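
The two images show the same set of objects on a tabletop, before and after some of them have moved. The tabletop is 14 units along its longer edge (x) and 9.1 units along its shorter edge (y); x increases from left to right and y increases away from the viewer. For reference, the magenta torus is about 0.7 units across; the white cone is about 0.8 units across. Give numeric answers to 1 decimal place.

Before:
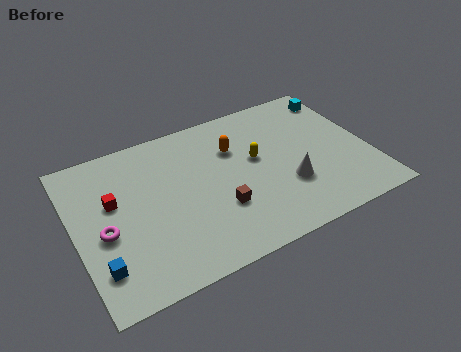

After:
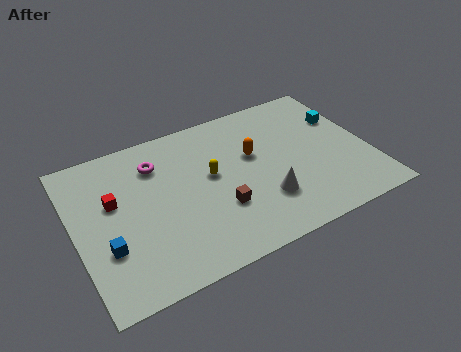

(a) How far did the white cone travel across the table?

1.3

From (9.9, 3.0) to (8.7, 2.6), the white cone covered √(1.2² + 0.4²) ≈ 1.3 units.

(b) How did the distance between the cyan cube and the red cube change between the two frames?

-0.3

They were about 11.5 units apart before and 11.2 after — 0.3 units closer together.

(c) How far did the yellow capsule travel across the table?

2.2

The yellow capsule moved from about (8.7, 5.2) to (6.5, 5.1), a distance of √(2.2² + 0.1²) ≈ 2.2.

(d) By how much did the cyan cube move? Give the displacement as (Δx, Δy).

(-0.1, -1.5)

The cyan cube started near (13.2, 7.6) and ended near (13.1, 6.1).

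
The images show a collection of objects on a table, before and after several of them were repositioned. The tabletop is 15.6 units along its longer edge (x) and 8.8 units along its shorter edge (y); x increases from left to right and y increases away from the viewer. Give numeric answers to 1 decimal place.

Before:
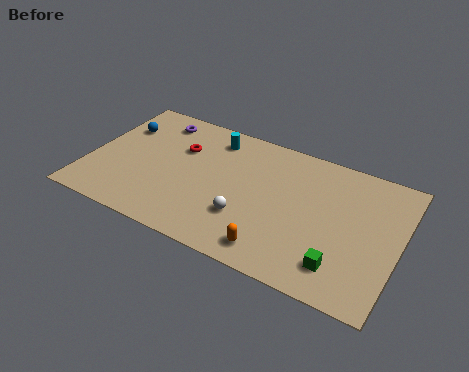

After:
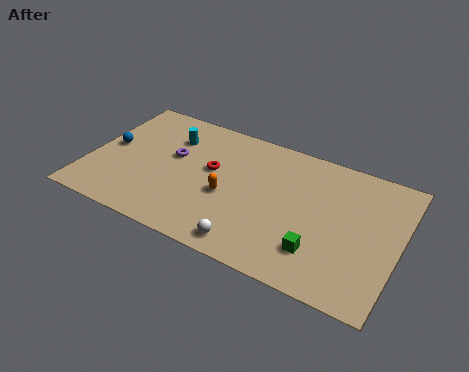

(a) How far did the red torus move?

1.9

The red torus was near (4.4, 5.9) before and (6.1, 5.1) after, so it travelled √(1.7² + 0.8²) ≈ 1.9 units.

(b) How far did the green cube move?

1.2

The green cube moved from about (13.0, 1.8) to (11.9, 2.2), a distance of √(1.1² + 0.4²) ≈ 1.2.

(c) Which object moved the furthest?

the orange capsule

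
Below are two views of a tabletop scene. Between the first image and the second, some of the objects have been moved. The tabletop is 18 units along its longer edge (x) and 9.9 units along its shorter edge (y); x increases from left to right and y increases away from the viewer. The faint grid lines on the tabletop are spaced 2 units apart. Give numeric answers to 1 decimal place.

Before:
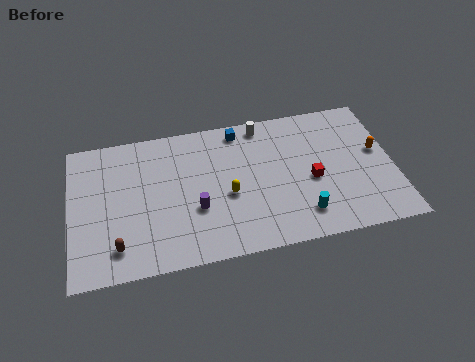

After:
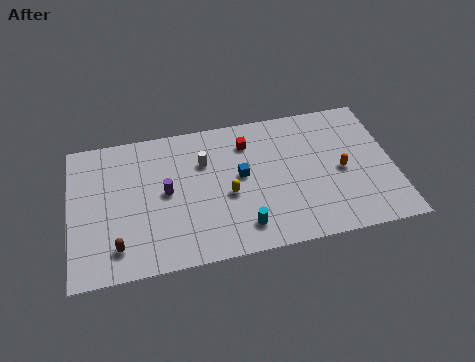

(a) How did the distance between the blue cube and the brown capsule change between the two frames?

-2.0

The distance was about 9.8 in the first image and 7.8 in the second, so they moved 2.0 units closer together.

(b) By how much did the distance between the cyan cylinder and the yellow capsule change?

-2.1

Before: roughly 4.6 units apart; after: 2.5. That's 2.1 units closer together.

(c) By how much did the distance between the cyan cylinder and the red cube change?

+3.5

The distance was about 2.4 in the first image and 5.9 in the second, so they moved 3.5 units further apart.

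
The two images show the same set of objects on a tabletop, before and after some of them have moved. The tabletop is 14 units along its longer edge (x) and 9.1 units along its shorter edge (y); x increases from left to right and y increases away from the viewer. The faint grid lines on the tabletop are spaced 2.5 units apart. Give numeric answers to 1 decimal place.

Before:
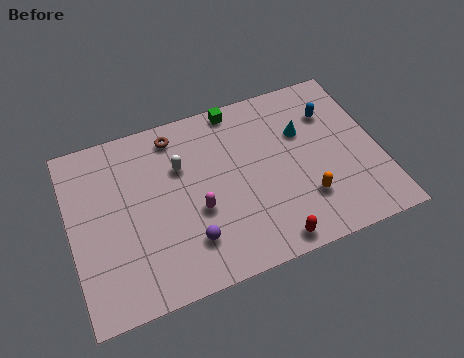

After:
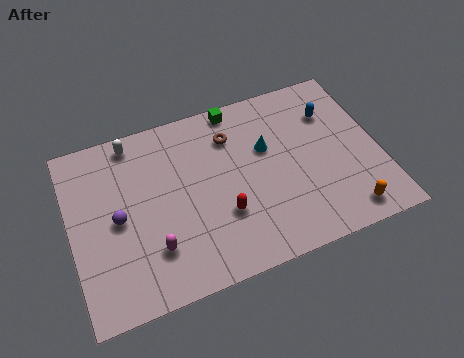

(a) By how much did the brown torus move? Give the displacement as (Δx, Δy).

(2.5, -0.9)

The brown torus was at about (5.0, 7.8) and moved to about (7.5, 6.9).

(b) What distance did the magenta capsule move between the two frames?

2.4

The magenta capsule was near (5.6, 3.6) before and (3.5, 2.4) after, so it travelled √(2.1² + 1.2²) ≈ 2.4 units.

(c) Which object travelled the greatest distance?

the purple sphere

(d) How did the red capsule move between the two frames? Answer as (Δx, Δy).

(-1.9, 2.1)

The red capsule started near (8.6, 0.9) and ended near (6.7, 3.0).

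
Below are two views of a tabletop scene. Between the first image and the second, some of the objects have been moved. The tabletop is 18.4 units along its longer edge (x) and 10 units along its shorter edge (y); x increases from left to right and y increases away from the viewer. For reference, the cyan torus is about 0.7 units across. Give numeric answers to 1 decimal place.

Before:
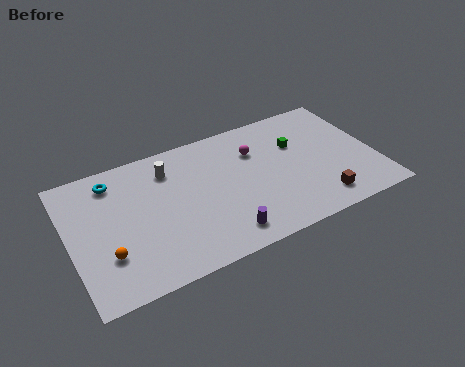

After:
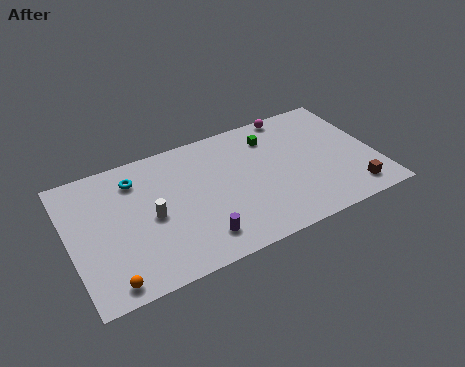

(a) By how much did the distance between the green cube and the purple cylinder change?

+0.7

The distance was about 7.2 in the first image and 7.9 in the second, so they moved 0.7 units further apart.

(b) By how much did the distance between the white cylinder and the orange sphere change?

-1.8

Before: roughly 6.4 units apart; after: 4.6. That's 1.8 units closer together.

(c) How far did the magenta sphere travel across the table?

3.3

The magenta sphere moved from about (11.4, 7.1) to (14.0, 9.2), a distance of √(2.6² + 2.1²) ≈ 3.3.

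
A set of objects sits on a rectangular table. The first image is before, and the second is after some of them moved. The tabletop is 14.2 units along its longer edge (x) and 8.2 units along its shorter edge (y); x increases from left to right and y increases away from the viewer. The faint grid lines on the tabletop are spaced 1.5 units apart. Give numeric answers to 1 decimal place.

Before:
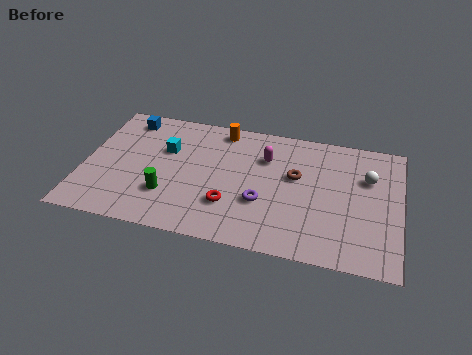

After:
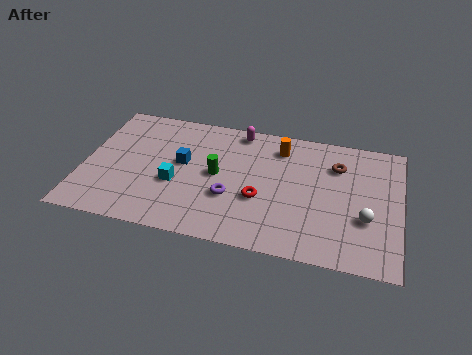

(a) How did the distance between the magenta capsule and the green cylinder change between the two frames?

-2.2

The distance was about 5.4 in the first image and 3.2 in the second, so they moved 2.2 units closer together.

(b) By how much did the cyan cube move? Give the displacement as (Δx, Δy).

(0.6, -2.1)

The cyan cube was at about (3.6, 5.3) and moved to about (4.2, 3.2).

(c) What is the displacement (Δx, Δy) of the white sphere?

(0.0, -2.6)

From the two frames, the white sphere sits at roughly (12.7, 5.5) before and (12.7, 2.9) after.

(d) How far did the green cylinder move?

2.8

The green cylinder was near (3.9, 2.4) before and (6.0, 4.2) after, so it travelled √(2.1² + 1.8²) ≈ 2.8 units.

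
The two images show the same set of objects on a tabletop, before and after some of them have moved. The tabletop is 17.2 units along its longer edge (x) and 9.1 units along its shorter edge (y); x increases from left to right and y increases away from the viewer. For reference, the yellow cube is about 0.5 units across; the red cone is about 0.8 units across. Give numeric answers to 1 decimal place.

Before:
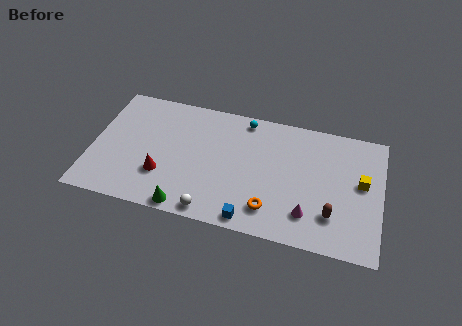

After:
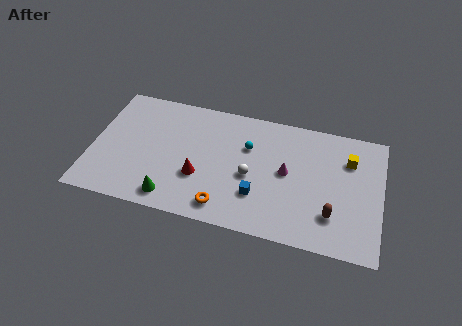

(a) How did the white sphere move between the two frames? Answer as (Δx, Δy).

(2.1, 3.1)

From the two frames, the white sphere sits at roughly (7.4, 0.9) before and (9.5, 4.0) after.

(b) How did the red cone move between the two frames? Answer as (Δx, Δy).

(2.2, 0.4)

The red cone started near (4.3, 2.8) and ended near (6.5, 3.2).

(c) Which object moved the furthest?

the white sphere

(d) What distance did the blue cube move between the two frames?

1.8

The blue cube moved from about (9.7, 0.9) to (10.0, 2.7), a distance of √(0.3² + 1.8²) ≈ 1.8.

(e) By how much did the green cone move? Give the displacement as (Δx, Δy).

(-0.9, 0.5)

The green cone started near (5.9, 0.8) and ended near (5.0, 1.3).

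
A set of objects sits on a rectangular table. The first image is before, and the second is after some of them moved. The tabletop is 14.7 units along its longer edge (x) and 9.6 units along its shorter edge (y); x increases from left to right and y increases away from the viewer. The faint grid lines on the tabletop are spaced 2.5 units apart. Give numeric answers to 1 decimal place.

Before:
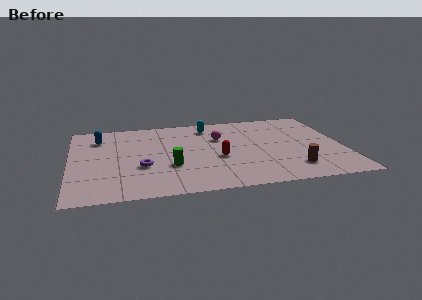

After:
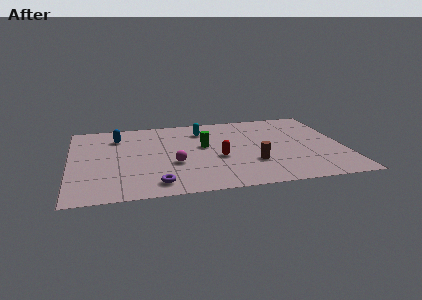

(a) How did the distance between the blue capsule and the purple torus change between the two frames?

+1.8

They were about 4.5 units apart before and 6.3 after — 1.8 units further apart.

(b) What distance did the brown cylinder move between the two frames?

2.3

From (11.8, 2.0) to (9.7, 3.0), the brown cylinder covered √(2.1² + 1.0²) ≈ 2.3 units.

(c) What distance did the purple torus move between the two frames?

2.2

The purple torus moved from about (3.8, 3.5) to (4.5, 1.4), a distance of √(0.7² + 2.1²) ≈ 2.2.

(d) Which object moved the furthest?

the magenta sphere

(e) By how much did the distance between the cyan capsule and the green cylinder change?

-3.2

They were about 5.2 units apart before and 2.0 after — 3.2 units closer together.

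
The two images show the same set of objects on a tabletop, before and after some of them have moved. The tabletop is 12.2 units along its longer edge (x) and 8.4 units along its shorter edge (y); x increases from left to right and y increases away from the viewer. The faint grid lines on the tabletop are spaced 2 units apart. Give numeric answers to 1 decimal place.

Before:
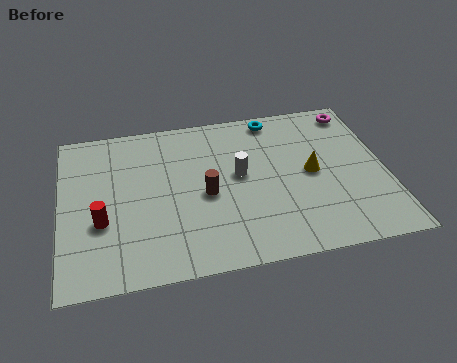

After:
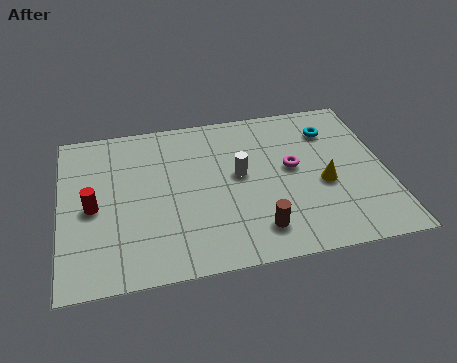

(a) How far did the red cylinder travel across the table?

0.9

The red cylinder moved from about (1.5, 3.1) to (1.2, 3.9), a distance of √(0.3² + 0.8²) ≈ 0.9.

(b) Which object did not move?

the white cylinder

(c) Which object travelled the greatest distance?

the magenta torus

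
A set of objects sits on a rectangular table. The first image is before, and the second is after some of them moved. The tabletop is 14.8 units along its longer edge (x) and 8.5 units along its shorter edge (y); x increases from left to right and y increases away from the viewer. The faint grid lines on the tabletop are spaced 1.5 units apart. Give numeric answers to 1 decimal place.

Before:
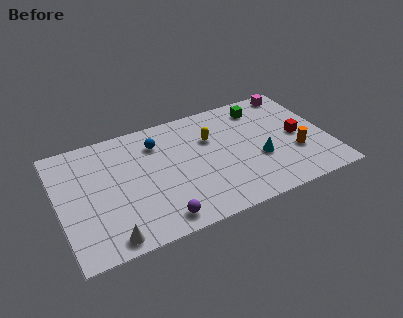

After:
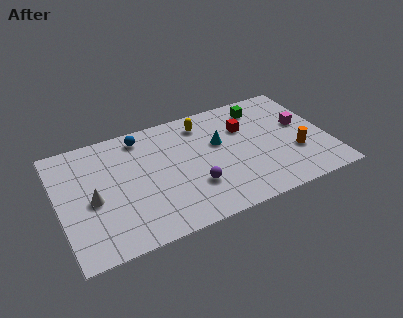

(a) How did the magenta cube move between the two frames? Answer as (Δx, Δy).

(0.0, -2.7)

The magenta cube was at about (13.5, 7.6) and moved to about (13.5, 4.9).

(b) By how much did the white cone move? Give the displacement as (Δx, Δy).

(-0.6, 2.9)

The white cone was at about (2.4, 0.9) and moved to about (1.8, 3.8).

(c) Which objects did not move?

the orange cylinder and the green cube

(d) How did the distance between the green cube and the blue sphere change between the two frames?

+0.8

They were about 5.9 units apart before and 6.7 after — 0.8 units further apart.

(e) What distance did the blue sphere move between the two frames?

1.1

The blue sphere moved from about (5.6, 6.5) to (4.8, 7.3), a distance of √(0.8² + 0.8²) ≈ 1.1.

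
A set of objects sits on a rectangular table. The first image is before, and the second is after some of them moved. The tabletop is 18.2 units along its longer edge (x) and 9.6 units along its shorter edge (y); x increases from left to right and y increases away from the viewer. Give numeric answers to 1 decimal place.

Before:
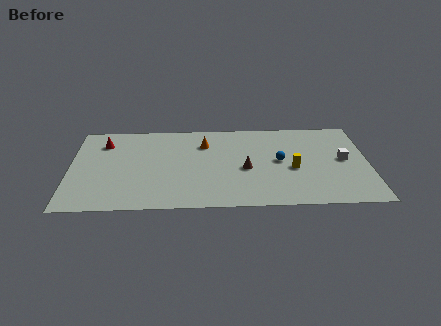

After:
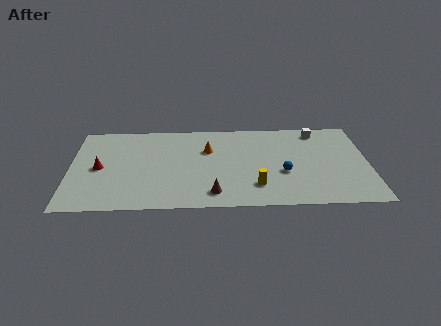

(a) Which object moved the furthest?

the white cube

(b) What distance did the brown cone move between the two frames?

3.3

The brown cone moved from about (10.7, 4.2) to (8.7, 1.6), a distance of √(2.0² + 2.6²) ≈ 3.3.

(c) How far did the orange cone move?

0.7

From (8.2, 7.1) to (8.4, 6.4), the orange cone covered √(0.2² + 0.7²) ≈ 0.7 units.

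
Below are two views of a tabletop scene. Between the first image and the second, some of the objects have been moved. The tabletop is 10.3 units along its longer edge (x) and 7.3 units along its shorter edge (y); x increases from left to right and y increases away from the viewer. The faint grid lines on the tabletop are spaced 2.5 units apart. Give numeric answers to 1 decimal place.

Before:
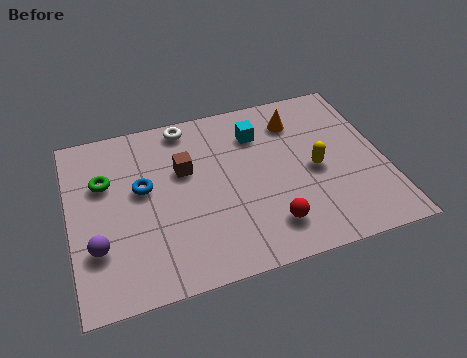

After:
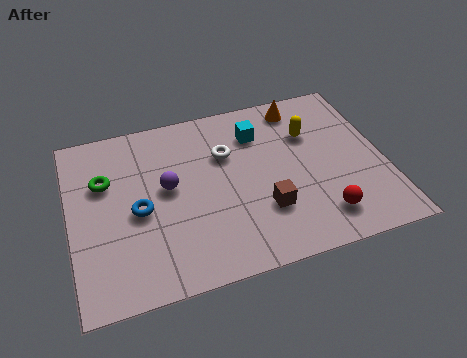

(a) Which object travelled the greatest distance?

the brown cube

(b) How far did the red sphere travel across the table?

1.7

From (6.3, 1.5) to (8.0, 1.4), the red sphere covered √(1.7² + 0.1²) ≈ 1.7 units.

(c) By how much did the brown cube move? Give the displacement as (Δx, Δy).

(2.4, -2.4)

The brown cube started near (3.8, 4.6) and ended near (6.2, 2.2).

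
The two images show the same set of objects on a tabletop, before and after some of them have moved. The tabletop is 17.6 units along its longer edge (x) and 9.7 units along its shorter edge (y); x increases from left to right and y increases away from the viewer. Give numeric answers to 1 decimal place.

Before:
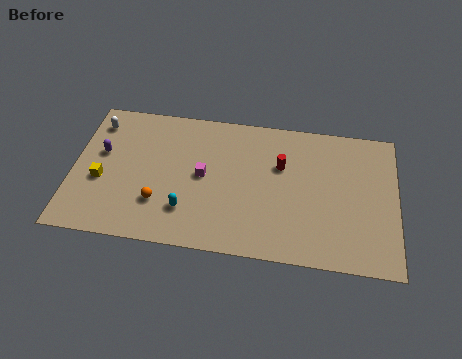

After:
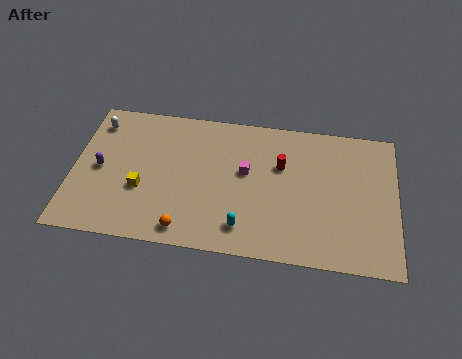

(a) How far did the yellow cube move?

2.2

The yellow cube was near (1.6, 3.9) before and (3.8, 3.6) after, so it travelled √(2.2² + 0.3²) ≈ 2.2 units.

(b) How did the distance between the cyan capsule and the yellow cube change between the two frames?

+1.0

They were about 4.9 units apart before and 5.9 after — 1.0 units further apart.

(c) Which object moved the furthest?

the cyan capsule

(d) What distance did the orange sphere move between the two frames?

2.2

The orange sphere was near (4.8, 2.8) before and (6.3, 1.2) after, so it travelled √(1.5² + 1.6²) ≈ 2.2 units.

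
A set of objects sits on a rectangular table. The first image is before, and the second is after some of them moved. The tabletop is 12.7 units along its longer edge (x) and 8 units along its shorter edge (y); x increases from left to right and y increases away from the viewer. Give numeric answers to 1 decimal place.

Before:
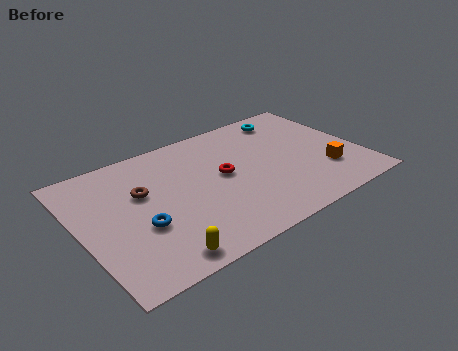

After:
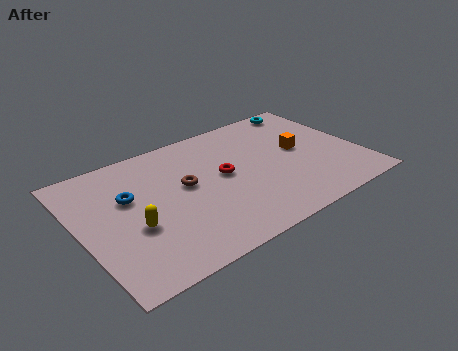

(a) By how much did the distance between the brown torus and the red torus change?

-2.0

They were about 3.7 units apart before and 1.7 after — 2.0 units closer together.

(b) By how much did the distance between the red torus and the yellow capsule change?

-0.5

The distance was about 5.0 in the first image and 4.5 in the second, so they moved 0.5 units closer together.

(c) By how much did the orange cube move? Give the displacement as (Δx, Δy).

(-0.8, 2.0)

From the two frames, the orange cube sits at roughly (10.9, 2.3) before and (10.1, 4.3) after.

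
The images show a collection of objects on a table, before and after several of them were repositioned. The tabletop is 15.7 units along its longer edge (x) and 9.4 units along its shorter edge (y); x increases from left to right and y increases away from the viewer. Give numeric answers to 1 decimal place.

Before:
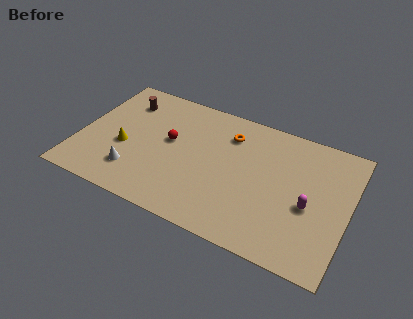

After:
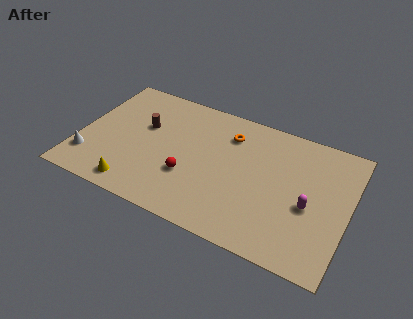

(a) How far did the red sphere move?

2.5

The red sphere was near (5.2, 5.3) before and (6.6, 3.2) after, so it travelled √(1.4² + 2.1²) ≈ 2.5 units.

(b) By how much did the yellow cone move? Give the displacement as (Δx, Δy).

(1.0, -2.6)

The yellow cone was at about (2.7, 3.8) and moved to about (3.7, 1.2).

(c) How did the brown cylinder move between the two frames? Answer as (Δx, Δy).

(1.4, -1.5)

The brown cylinder was at about (2.2, 7.3) and moved to about (3.6, 5.8).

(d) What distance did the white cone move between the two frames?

2.7

The white cone moved from about (3.5, 2.2) to (0.8, 2.2), a distance of √(2.7² + 0.0²) ≈ 2.7.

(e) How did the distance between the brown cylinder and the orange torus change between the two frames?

-1.2

The distance was about 6.3 in the first image and 5.1 in the second, so they moved 1.2 units closer together.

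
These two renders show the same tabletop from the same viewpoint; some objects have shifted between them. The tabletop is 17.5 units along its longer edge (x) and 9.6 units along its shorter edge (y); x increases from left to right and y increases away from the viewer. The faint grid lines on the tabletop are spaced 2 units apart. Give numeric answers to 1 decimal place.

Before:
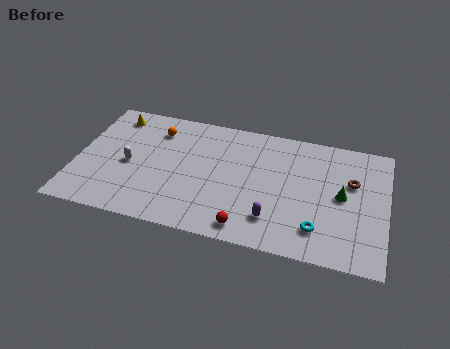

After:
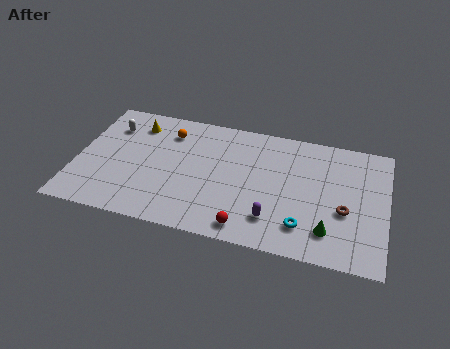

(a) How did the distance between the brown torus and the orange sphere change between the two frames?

-0.4

They were about 11.3 units apart before and 10.9 after — 0.4 units closer together.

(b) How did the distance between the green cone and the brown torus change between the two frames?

+0.6

The distance was about 1.3 in the first image and 1.9 in the second, so they moved 0.6 units further apart.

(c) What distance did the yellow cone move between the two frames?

1.4

The yellow cone moved from about (1.8, 8.1) to (3.1, 7.7), a distance of √(1.3² + 0.4²) ≈ 1.4.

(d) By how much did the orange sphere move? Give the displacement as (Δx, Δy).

(0.7, 0.0)

From the two frames, the orange sphere sits at roughly (4.3, 7.5) before and (5.0, 7.5) after.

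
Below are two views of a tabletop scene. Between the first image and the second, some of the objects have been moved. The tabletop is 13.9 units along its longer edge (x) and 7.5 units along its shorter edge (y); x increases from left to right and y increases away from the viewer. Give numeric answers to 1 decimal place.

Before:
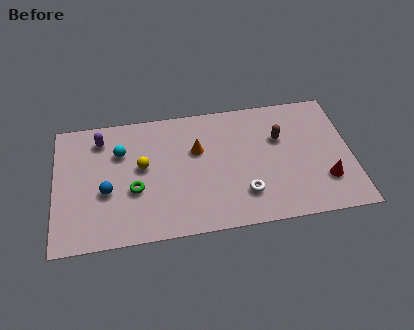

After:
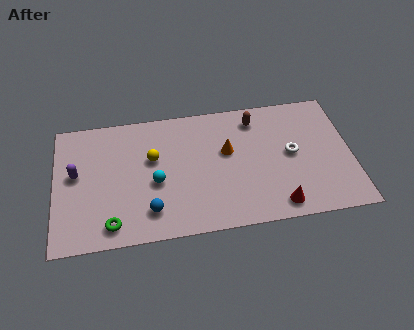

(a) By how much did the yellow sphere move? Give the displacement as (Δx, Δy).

(0.5, 0.4)

From the two frames, the yellow sphere sits at roughly (4.1, 4.2) before and (4.6, 4.6) after.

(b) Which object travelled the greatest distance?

the white torus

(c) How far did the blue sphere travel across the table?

2.4

The blue sphere was near (2.4, 3.0) before and (4.4, 1.6) after, so it travelled √(2.0² + 1.4²) ≈ 2.4 units.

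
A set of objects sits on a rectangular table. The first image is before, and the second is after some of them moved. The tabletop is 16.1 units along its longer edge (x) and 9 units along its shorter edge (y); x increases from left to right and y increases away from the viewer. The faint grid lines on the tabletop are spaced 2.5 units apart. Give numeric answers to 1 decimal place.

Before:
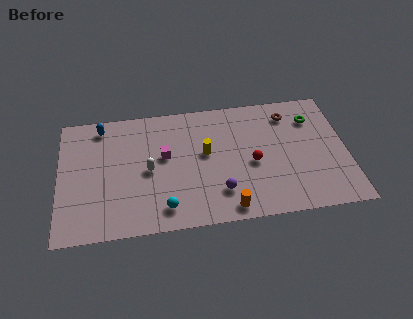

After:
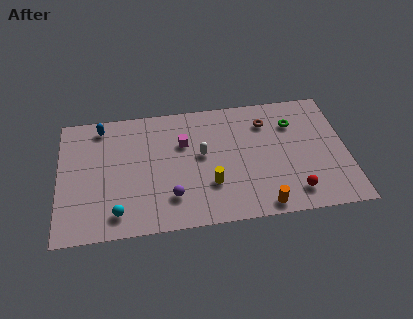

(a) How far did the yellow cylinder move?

2.3

The yellow cylinder moved from about (8.2, 5.1) to (8.4, 2.8), a distance of √(0.2² + 2.3²) ≈ 2.3.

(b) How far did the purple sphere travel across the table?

2.7

The purple sphere was near (8.9, 2.2) before and (6.2, 2.2) after, so it travelled √(2.7² + 0.0²) ≈ 2.7 units.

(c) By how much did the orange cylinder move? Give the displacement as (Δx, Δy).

(1.9, -0.1)

From the two frames, the orange cylinder sits at roughly (9.3, 1.0) before and (11.2, 0.9) after.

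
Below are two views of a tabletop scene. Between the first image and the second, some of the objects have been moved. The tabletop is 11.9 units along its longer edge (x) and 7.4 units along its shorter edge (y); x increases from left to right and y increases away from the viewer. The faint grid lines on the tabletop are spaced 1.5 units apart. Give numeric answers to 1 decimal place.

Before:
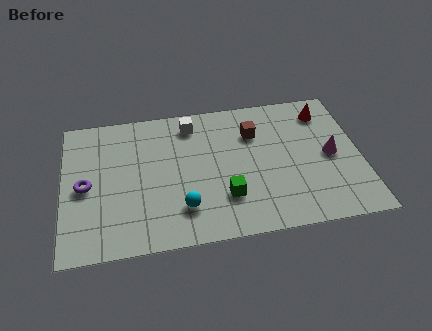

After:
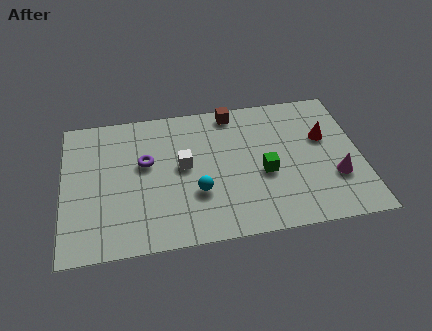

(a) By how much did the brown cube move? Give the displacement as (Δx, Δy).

(-0.8, 1.3)

The brown cube was at about (7.7, 5.3) and moved to about (6.9, 6.6).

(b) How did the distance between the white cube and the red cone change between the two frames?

+0.3

Before: roughly 5.4 units apart; after: 5.7. That's 0.3 units further apart.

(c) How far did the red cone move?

1.4

From (10.6, 6.0) to (10.5, 4.6), the red cone covered √(0.1² + 1.4²) ≈ 1.4 units.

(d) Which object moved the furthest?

the purple torus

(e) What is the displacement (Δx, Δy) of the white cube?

(-0.4, -2.2)

The white cube was at about (5.2, 6.2) and moved to about (4.8, 4.0).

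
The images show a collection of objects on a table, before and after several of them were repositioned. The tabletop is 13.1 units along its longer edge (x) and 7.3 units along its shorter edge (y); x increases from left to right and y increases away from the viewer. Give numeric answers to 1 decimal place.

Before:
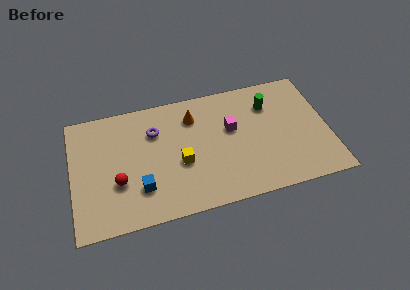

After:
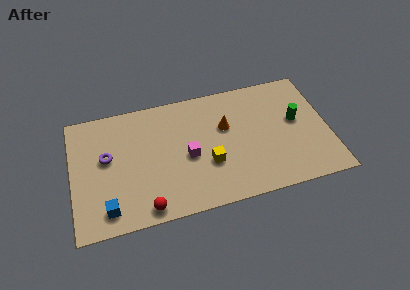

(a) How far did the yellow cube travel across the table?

1.5

The yellow cube moved from about (5.5, 3.0) to (6.9, 2.6), a distance of √(1.4² + 0.4²) ≈ 1.5.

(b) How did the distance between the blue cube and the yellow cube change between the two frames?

+3.1

The distance was about 2.3 in the first image and 5.4 in the second, so they moved 3.1 units further apart.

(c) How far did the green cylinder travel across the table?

1.8

The green cylinder moved from about (10.2, 5.4) to (11.5, 4.1), a distance of √(1.3² + 1.3²) ≈ 1.8.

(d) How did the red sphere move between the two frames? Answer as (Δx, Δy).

(1.3, -1.8)

The red sphere was at about (2.3, 2.6) and moved to about (3.6, 0.8).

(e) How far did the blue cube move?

1.9

The blue cube moved from about (3.4, 2.0) to (1.7, 1.2), a distance of √(1.7² + 0.8²) ≈ 1.9.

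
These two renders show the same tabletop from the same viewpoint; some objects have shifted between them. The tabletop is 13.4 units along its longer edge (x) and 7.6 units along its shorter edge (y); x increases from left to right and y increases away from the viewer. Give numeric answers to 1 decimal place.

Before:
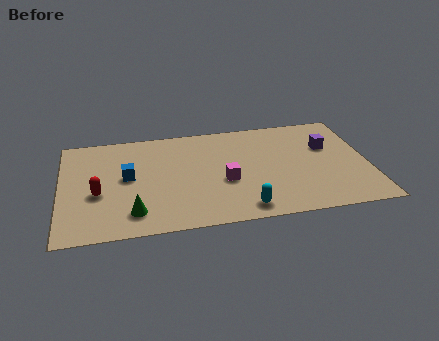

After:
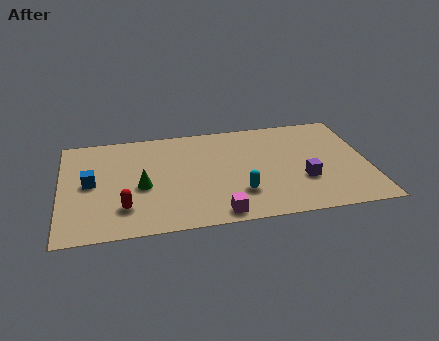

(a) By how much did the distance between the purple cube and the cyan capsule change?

-2.7

The distance was about 5.5 in the first image and 2.8 in the second, so they moved 2.7 units closer together.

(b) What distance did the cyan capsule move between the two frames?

1.1

The cyan capsule moved from about (7.8, 1.0) to (7.7, 2.1), a distance of √(0.1² + 1.1²) ≈ 1.1.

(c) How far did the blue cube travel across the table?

1.6

The blue cube moved from about (2.9, 4.1) to (1.3, 3.9), a distance of √(1.6² + 0.2²) ≈ 1.6.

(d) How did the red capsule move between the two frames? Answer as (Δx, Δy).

(1.1, -1.2)

The red capsule was at about (1.6, 3.1) and moved to about (2.7, 1.9).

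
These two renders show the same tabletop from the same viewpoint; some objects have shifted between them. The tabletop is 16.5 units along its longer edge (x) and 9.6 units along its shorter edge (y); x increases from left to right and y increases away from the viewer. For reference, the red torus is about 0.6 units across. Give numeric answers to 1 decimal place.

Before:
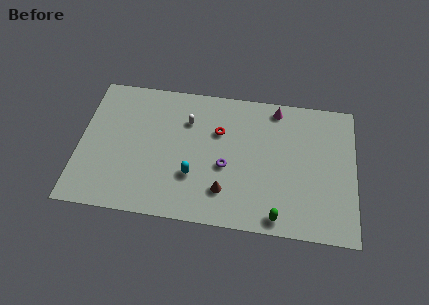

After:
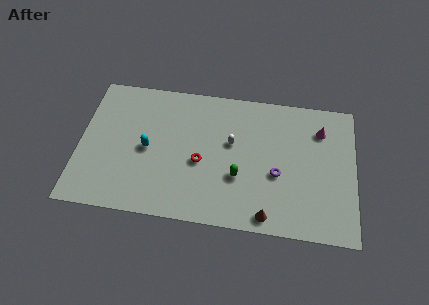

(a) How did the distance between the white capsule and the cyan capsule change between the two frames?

+1.3

Before: roughly 3.8 units apart; after: 5.1. That's 1.3 units further apart.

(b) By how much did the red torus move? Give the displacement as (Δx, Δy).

(-1.0, -2.3)

From the two frames, the red torus sits at roughly (8.3, 6.4) before and (7.3, 4.1) after.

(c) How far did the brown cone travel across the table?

2.9

From (8.8, 2.3) to (11.4, 1.0), the brown cone covered √(2.6² + 1.3²) ≈ 2.9 units.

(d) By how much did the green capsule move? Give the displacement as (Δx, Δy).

(-2.4, 2.4)

The green capsule was at about (12.0, 1.0) and moved to about (9.6, 3.4).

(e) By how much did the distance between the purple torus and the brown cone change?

+1.2

Before: roughly 1.7 units apart; after: 2.9. That's 1.2 units further apart.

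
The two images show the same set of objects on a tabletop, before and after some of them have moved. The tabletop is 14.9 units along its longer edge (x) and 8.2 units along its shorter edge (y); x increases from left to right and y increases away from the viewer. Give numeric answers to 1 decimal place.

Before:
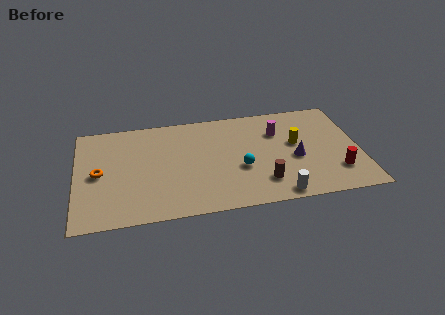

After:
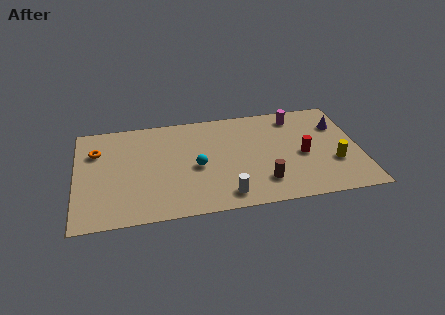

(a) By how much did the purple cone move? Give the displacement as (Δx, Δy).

(2.4, 2.3)

The purple cone was at about (11.5, 3.5) and moved to about (13.9, 5.8).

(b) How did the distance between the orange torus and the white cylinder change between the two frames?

-1.7

Before: roughly 9.7 units apart; after: 8.0. That's 1.7 units closer together.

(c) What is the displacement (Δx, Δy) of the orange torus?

(-0.1, 1.8)

The orange torus was at about (1.2, 4.0) and moved to about (1.1, 5.8).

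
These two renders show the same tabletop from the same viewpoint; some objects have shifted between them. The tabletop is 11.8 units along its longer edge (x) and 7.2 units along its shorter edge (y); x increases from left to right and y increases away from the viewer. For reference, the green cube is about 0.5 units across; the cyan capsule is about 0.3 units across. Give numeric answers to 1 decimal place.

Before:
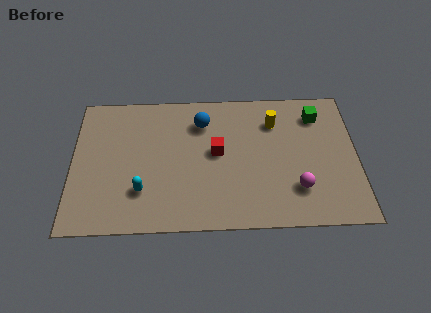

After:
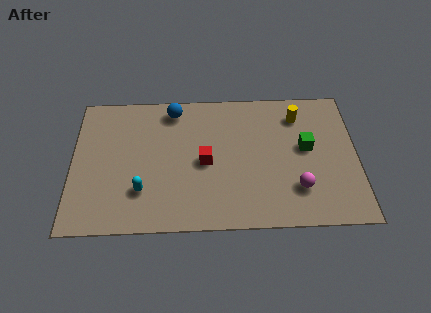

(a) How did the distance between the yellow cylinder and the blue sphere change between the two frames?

+2.2

Before: roughly 3.0 units apart; after: 5.2. That's 2.2 units further apart.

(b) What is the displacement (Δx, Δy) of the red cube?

(-0.5, -0.5)

The red cube was at about (6.0, 3.9) and moved to about (5.5, 3.4).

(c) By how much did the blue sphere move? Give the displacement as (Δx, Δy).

(-1.2, 0.7)

The blue sphere started near (5.4, 5.5) and ended near (4.2, 6.2).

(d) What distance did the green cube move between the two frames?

1.8

The green cube moved from about (10.2, 5.7) to (9.7, 4.0), a distance of √(0.5² + 1.7²) ≈ 1.8.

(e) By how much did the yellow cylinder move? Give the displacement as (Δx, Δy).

(1.0, 0.3)

The yellow cylinder was at about (8.4, 5.4) and moved to about (9.4, 5.7).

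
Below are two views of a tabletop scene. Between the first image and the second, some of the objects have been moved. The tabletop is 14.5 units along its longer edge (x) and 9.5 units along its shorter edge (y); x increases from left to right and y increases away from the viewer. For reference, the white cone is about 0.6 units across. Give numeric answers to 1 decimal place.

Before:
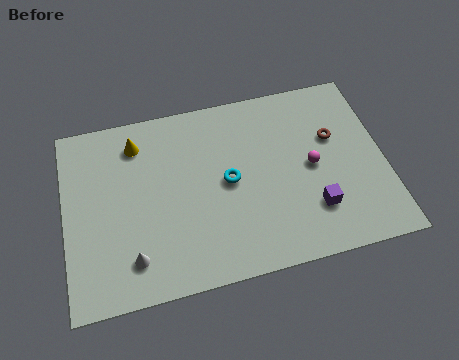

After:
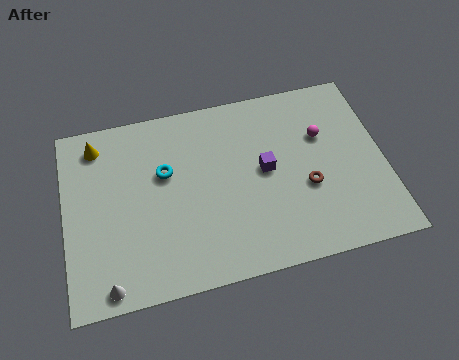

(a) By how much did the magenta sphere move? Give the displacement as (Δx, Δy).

(0.6, 1.5)

The magenta sphere was at about (11.2, 4.7) and moved to about (11.8, 6.2).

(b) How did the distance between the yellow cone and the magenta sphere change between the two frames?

+2.0

Before: roughly 8.4 units apart; after: 10.4. That's 2.0 units further apart.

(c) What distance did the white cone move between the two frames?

1.5

From (2.9, 1.9) to (1.8, 0.9), the white cone covered √(1.1² + 1.0²) ≈ 1.5 units.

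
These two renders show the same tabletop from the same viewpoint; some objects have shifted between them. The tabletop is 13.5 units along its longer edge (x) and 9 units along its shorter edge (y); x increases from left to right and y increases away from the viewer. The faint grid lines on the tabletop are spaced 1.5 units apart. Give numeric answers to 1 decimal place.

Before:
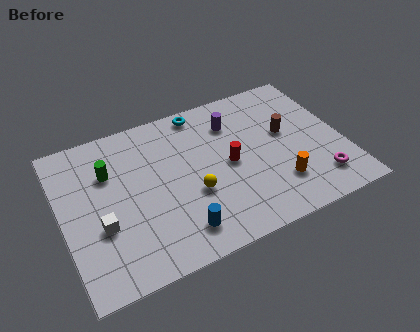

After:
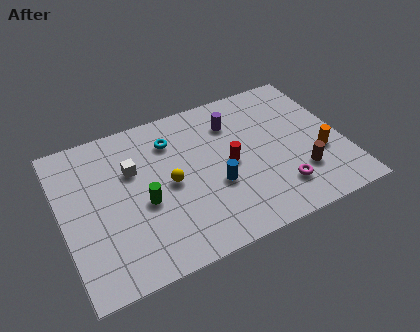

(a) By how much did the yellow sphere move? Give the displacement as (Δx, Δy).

(-1.0, 1.0)

From the two frames, the yellow sphere sits at roughly (6.1, 3.4) before and (5.1, 4.4) after.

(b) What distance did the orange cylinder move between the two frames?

2.4

The orange cylinder moved from about (10.1, 2.3) to (12.3, 3.3), a distance of √(2.2² + 1.0²) ≈ 2.4.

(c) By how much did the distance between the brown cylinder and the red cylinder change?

+0.7

They were about 3.0 units apart before and 3.7 after — 0.7 units further apart.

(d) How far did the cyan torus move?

2.0

The cyan torus was near (7.1, 8.1) before and (5.5, 6.9) after, so it travelled √(1.6² + 1.2²) ≈ 2.0 units.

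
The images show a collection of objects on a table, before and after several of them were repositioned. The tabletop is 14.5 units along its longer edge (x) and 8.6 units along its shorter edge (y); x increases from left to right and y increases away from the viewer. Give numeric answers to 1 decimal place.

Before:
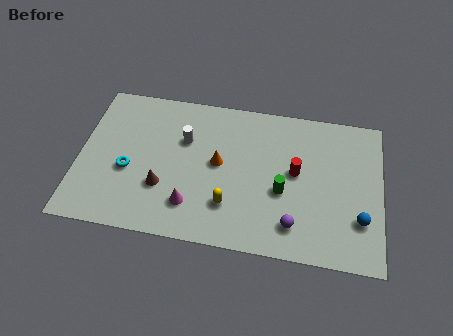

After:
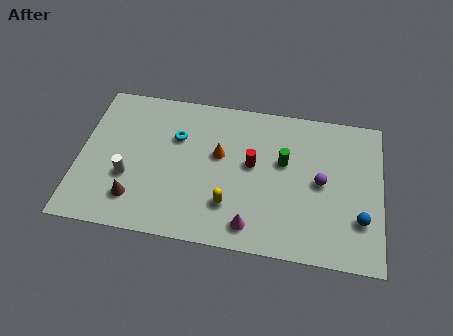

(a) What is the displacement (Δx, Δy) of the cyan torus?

(2.2, 2.3)

From the two frames, the cyan torus sits at roughly (2.4, 3.5) before and (4.6, 5.8) after.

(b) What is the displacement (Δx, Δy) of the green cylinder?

(0.0, 1.7)

The green cylinder was at about (9.8, 3.5) and moved to about (9.8, 5.2).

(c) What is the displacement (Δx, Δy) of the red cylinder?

(-2.1, 0.1)

The red cylinder started near (10.4, 4.7) and ended near (8.3, 4.8).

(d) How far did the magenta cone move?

3.0

The magenta cone moved from about (5.5, 2.0) to (8.4, 1.3), a distance of √(2.9² + 0.7²) ≈ 3.0.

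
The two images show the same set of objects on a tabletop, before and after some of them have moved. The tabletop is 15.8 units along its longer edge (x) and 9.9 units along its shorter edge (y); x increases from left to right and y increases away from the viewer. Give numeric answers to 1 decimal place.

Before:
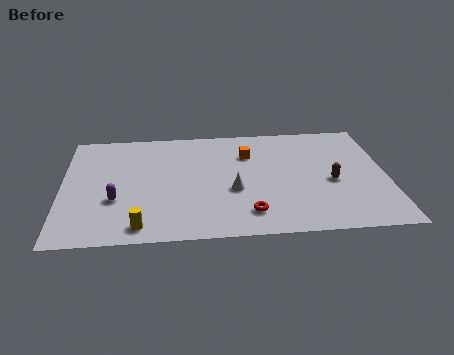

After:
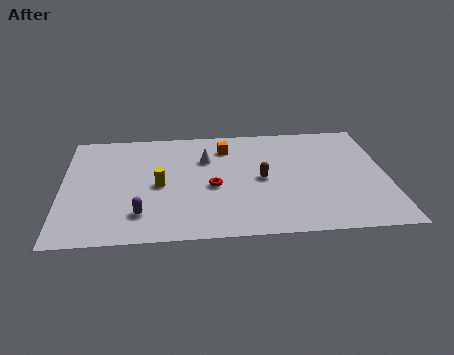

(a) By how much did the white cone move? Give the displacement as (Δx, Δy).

(-1.3, 2.9)

The white cone started near (8.3, 3.9) and ended near (7.0, 6.8).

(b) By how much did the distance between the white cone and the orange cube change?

-1.9

Before: roughly 3.3 units apart; after: 1.4. That's 1.9 units closer together.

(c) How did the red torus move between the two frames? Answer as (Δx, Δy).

(-1.7, 2.4)

The red torus was at about (9.0, 1.9) and moved to about (7.3, 4.3).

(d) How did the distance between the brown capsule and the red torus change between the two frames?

-2.3

They were about 4.8 units apart before and 2.5 after — 2.3 units closer together.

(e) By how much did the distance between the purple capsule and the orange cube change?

-0.4

Before: roughly 7.4 units apart; after: 7.0. That's 0.4 units closer together.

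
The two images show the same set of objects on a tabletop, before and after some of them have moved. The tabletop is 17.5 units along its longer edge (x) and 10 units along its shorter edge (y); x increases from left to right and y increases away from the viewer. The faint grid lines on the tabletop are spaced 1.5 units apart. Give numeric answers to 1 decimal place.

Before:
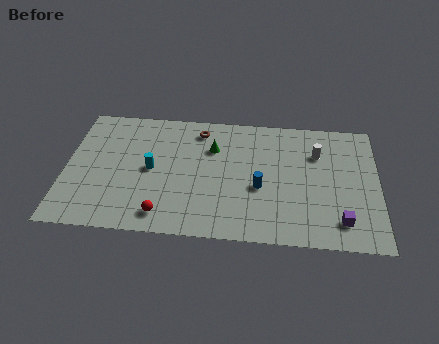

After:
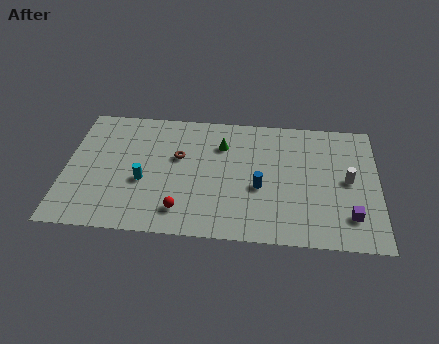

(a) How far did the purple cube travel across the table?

0.6

The purple cube moved from about (15.4, 1.9) to (15.9, 2.3), a distance of √(0.5² + 0.4²) ≈ 0.6.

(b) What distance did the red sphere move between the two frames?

1.1

From (5.6, 1.5) to (6.6, 1.9), the red sphere covered √(1.0² + 0.4²) ≈ 1.1 units.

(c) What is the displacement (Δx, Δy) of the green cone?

(0.5, 0.3)

From the two frames, the green cone sits at roughly (8.2, 7.0) before and (8.7, 7.3) after.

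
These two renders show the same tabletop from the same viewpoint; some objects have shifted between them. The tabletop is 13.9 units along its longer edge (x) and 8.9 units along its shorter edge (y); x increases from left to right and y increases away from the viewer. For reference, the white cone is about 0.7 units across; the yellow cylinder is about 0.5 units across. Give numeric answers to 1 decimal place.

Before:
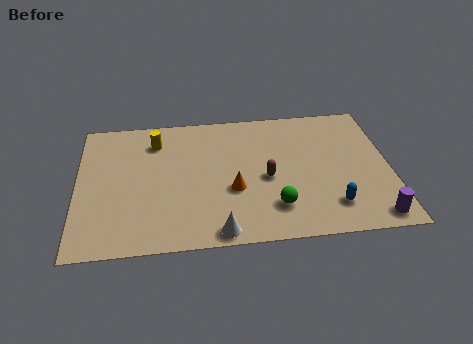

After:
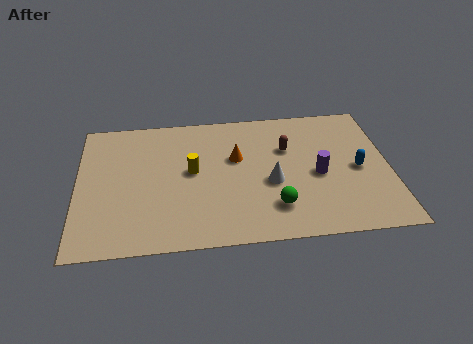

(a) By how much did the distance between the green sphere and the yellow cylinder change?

-2.6

The distance was about 7.1 in the first image and 4.5 in the second, so they moved 2.6 units closer together.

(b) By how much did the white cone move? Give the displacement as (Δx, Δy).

(2.4, 2.9)

From the two frames, the white cone sits at roughly (6.2, 0.8) before and (8.6, 3.7) after.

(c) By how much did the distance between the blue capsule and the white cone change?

-1.2

The distance was about 5.1 in the first image and 3.9 in the second, so they moved 1.2 units closer together.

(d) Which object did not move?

the green sphere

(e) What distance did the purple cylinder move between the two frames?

3.8

From (13.0, 1.0) to (10.7, 4.0), the purple cylinder covered √(2.3² + 3.0²) ≈ 3.8 units.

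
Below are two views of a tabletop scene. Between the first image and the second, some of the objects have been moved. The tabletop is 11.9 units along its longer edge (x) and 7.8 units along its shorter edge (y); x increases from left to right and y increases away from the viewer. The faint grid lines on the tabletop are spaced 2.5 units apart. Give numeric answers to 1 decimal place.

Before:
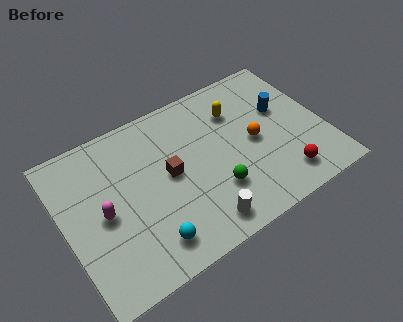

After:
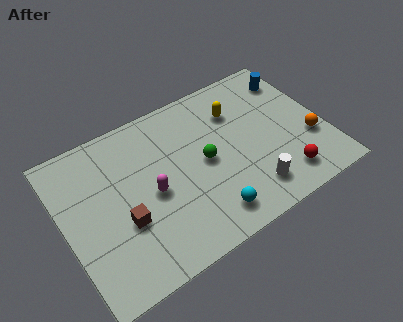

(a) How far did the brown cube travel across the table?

2.6

From (4.8, 4.1) to (2.5, 2.9), the brown cube covered √(2.3² + 1.2²) ≈ 2.6 units.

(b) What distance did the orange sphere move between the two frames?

2.6

The orange sphere moved from about (8.7, 3.8) to (11.1, 2.7), a distance of √(2.4² + 1.1²) ≈ 2.6.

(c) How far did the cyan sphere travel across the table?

2.7

From (3.4, 1.4) to (6.1, 1.3), the cyan sphere covered √(2.7² + 0.1²) ≈ 2.7 units.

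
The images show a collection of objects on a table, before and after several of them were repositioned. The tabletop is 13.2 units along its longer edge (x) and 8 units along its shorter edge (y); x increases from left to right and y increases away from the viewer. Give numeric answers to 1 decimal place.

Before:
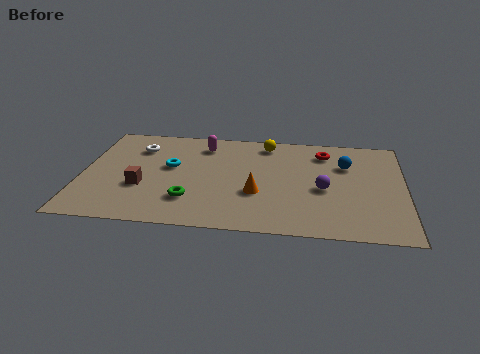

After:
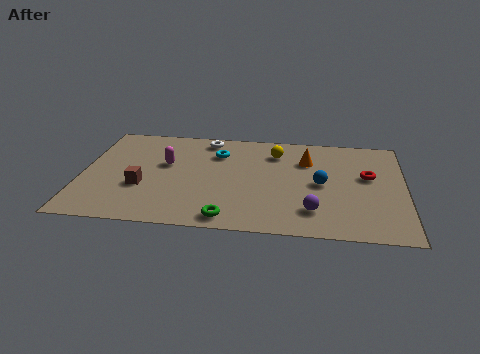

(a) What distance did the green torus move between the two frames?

2.0

From (4.5, 2.1) to (6.1, 0.9), the green torus covered √(1.6² + 1.2²) ≈ 2.0 units.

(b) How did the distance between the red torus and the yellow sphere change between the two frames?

+1.6

The distance was about 2.5 in the first image and 4.1 in the second, so they moved 1.6 units further apart.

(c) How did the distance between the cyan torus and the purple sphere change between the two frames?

-0.7

The distance was about 6.4 in the first image and 5.7 in the second, so they moved 0.7 units closer together.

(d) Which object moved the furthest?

the orange cone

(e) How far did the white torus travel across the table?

3.0

From (2.2, 6.0) to (5.0, 7.0), the white torus covered √(2.8² + 1.0²) ≈ 3.0 units.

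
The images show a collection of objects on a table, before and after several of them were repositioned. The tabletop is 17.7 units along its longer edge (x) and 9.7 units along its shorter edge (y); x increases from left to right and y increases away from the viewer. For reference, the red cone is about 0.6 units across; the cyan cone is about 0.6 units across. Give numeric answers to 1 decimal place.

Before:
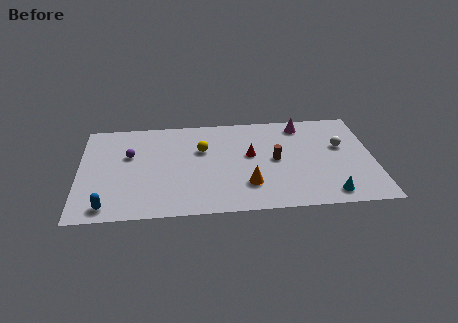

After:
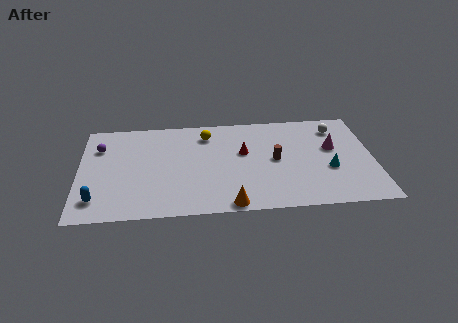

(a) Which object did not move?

the brown cylinder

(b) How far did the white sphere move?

1.9

From (15.8, 5.9) to (15.6, 7.8), the white sphere covered √(0.2² + 1.9²) ≈ 1.9 units.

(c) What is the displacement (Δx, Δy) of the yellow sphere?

(0.3, 1.5)

From the two frames, the yellow sphere sits at roughly (7.4, 6.3) before and (7.7, 7.8) after.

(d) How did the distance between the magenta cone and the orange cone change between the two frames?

+1.4

They were about 6.6 units apart before and 8.0 after — 1.4 units further apart.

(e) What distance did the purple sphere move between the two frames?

2.0

The purple sphere was near (3.0, 6.1) before and (1.2, 7.0) after, so it travelled √(1.8² + 0.9²) ≈ 2.0 units.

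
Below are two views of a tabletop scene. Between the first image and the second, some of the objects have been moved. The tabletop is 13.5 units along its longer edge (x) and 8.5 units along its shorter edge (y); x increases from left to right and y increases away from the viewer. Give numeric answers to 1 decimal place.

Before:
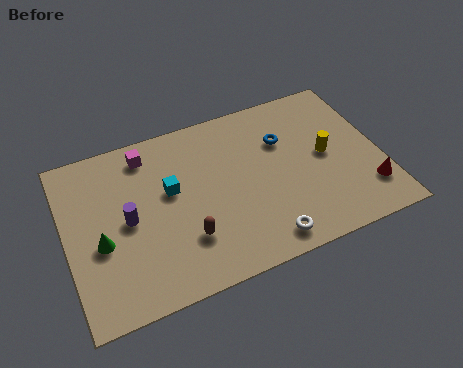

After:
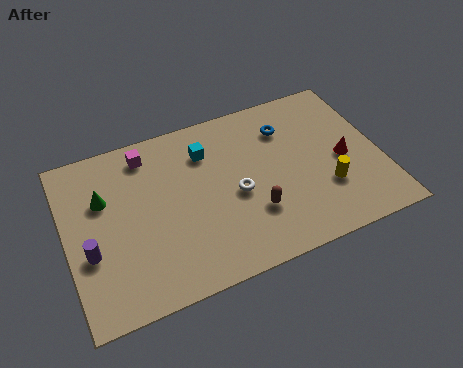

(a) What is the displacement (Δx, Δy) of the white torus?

(-0.9, 2.7)

From the two frames, the white torus sits at roughly (8.1, 1.1) before and (7.2, 3.8) after.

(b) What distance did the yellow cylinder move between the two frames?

1.7

From (11.2, 4.4) to (11.0, 2.7), the yellow cylinder covered √(0.2² + 1.7²) ≈ 1.7 units.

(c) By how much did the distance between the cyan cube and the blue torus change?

-1.6

They were about 5.1 units apart before and 3.5 after — 1.6 units closer together.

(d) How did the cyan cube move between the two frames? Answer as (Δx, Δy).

(1.7, 1.4)

The cyan cube started near (4.5, 5.0) and ended near (6.2, 6.4).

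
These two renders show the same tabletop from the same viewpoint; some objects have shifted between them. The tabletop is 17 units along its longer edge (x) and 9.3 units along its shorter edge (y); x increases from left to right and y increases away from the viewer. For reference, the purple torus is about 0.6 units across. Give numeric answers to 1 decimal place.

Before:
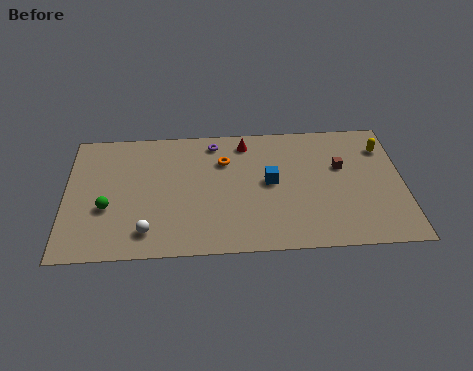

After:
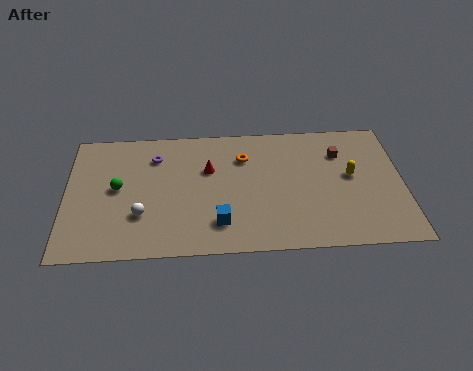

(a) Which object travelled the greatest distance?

the blue cube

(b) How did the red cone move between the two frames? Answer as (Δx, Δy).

(-1.9, -1.9)

From the two frames, the red cone sits at roughly (9.1, 7.9) before and (7.2, 6.0) after.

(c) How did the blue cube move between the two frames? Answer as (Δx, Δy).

(-2.6, -2.8)

From the two frames, the blue cube sits at roughly (10.3, 4.9) before and (7.7, 2.1) after.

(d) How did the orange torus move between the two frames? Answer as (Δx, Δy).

(1.0, 0.2)

From the two frames, the orange torus sits at roughly (8.0, 6.6) before and (9.0, 6.8) after.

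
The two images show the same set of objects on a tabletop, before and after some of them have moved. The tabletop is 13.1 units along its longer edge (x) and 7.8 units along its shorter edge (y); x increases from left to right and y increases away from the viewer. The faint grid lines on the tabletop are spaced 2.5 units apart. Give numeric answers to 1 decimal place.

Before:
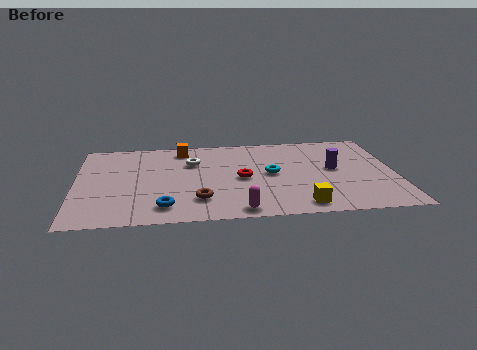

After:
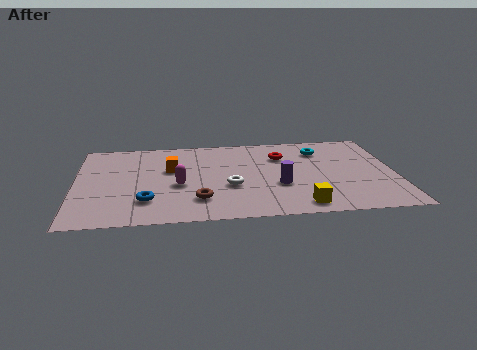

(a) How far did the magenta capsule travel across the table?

3.5

From (6.6, 0.8) to (4.2, 3.3), the magenta capsule covered √(2.4² + 2.5²) ≈ 3.5 units.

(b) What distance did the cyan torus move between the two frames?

2.9

The cyan torus was near (8.0, 4.0) before and (10.1, 6.0) after, so it travelled √(2.1² + 2.0²) ≈ 2.9 units.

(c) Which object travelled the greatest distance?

the magenta capsule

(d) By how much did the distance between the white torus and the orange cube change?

+1.6

They were about 1.4 units apart before and 3.0 after — 1.6 units further apart.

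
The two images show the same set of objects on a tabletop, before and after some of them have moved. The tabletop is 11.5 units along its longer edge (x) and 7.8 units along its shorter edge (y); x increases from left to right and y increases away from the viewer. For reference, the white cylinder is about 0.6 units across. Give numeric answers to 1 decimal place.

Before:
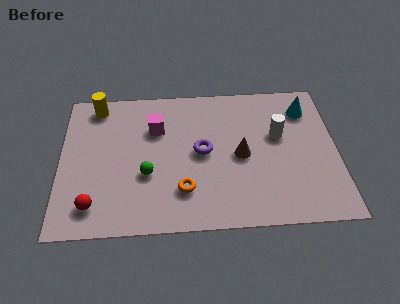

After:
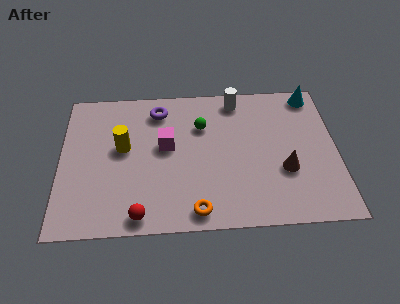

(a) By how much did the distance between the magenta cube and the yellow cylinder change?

-1.1

They were about 2.9 units apart before and 1.8 after — 1.1 units closer together.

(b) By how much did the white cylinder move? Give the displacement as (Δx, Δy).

(-1.7, 2.1)

The white cylinder was at about (9.1, 4.7) and moved to about (7.4, 6.8).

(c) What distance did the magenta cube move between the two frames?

1.1

The magenta cube moved from about (4.0, 5.4) to (4.4, 4.4), a distance of √(0.4² + 1.0²) ≈ 1.1.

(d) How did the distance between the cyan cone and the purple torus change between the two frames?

+1.6

Before: roughly 4.9 units apart; after: 6.5. That's 1.6 units further apart.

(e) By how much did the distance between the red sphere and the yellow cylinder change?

-1.7

Before: roughly 5.4 units apart; after: 3.7. That's 1.7 units closer together.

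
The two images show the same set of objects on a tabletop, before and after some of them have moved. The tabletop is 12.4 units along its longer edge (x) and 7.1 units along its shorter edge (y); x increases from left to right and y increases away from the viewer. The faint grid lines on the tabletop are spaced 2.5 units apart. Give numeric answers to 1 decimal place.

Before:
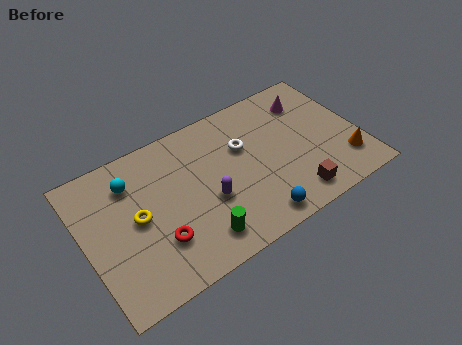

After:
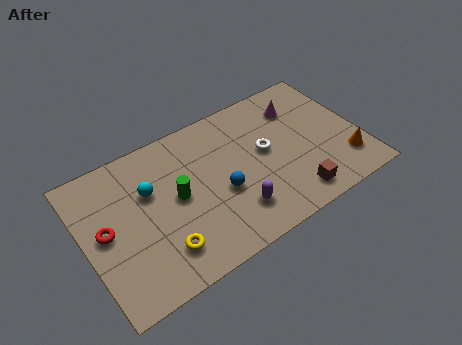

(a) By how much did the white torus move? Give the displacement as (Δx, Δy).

(0.9, -0.7)

From the two frames, the white torus sits at roughly (7.3, 4.6) before and (8.2, 3.9) after.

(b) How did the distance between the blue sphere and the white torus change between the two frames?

-1.3

The distance was about 3.7 in the first image and 2.4 in the second, so they moved 1.3 units closer together.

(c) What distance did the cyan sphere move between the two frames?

1.1

From (2.3, 5.4) to (3.0, 4.6), the cyan sphere covered √(0.7² + 0.8²) ≈ 1.1 units.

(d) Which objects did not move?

the orange cone and the brown cube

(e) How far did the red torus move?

2.6

From (3.0, 2.1) to (0.9, 3.7), the red torus covered √(2.1² + 1.6²) ≈ 2.6 units.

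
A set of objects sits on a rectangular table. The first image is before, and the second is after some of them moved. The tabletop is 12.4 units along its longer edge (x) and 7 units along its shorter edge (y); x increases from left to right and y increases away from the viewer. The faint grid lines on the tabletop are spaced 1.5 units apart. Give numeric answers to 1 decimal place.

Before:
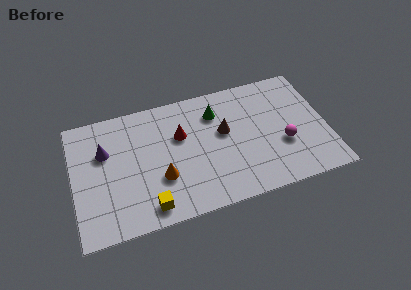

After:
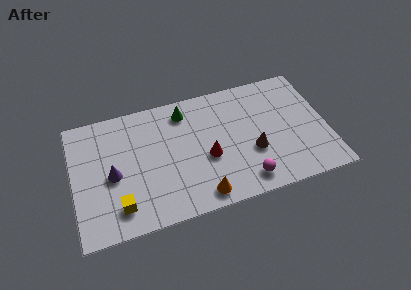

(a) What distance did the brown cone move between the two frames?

2.0

From (7.4, 4.1) to (8.7, 2.6), the brown cone covered √(1.3² + 1.5²) ≈ 2.0 units.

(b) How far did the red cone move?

2.0

From (5.3, 4.5) to (6.5, 2.9), the red cone covered √(1.2² + 1.6²) ≈ 2.0 units.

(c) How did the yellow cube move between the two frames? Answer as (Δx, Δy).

(-1.4, 0.4)

From the two frames, the yellow cube sits at roughly (3.5, 1.0) before and (2.1, 1.4) after.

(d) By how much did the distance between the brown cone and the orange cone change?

-0.4

Before: roughly 3.6 units apart; after: 3.2. That's 0.4 units closer together.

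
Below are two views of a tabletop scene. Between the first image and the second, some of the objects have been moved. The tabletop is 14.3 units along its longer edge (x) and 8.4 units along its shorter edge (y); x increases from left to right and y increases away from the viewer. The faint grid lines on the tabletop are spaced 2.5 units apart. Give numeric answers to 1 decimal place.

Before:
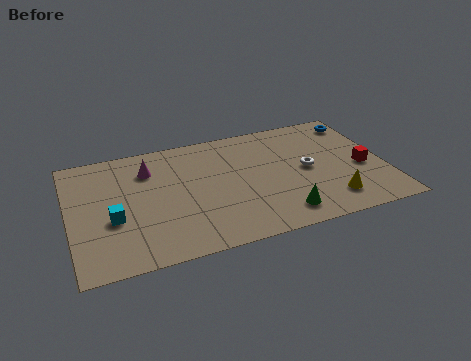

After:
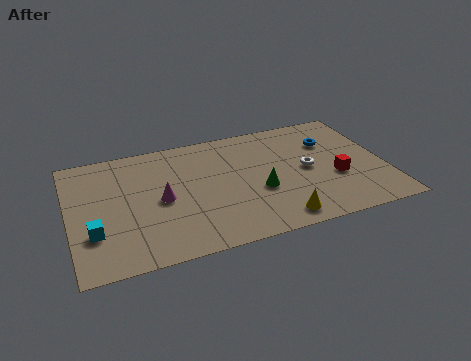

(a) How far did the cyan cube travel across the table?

1.1

The cyan cube moved from about (1.9, 3.3) to (1.0, 2.6), a distance of √(0.9² + 0.7²) ≈ 1.1.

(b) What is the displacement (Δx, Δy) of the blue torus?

(-1.5, -1.2)

The blue torus started near (13.5, 7.1) and ended near (12.0, 5.9).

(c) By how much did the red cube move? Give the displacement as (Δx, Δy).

(-1.3, -0.4)

From the two frames, the red cube sits at roughly (13.3, 3.6) before and (12.0, 3.2) after.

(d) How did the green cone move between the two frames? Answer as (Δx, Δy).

(-0.8, 1.9)

From the two frames, the green cone sits at roughly (9.3, 1.4) before and (8.5, 3.3) after.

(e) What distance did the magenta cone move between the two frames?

2.3

The magenta cone moved from about (3.7, 6.3) to (4.1, 4.0), a distance of √(0.4² + 2.3²) ≈ 2.3.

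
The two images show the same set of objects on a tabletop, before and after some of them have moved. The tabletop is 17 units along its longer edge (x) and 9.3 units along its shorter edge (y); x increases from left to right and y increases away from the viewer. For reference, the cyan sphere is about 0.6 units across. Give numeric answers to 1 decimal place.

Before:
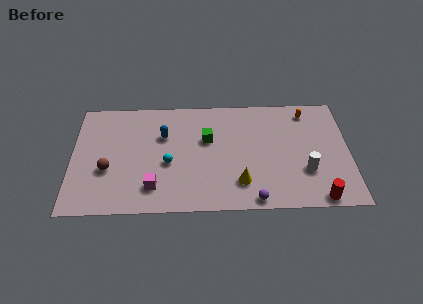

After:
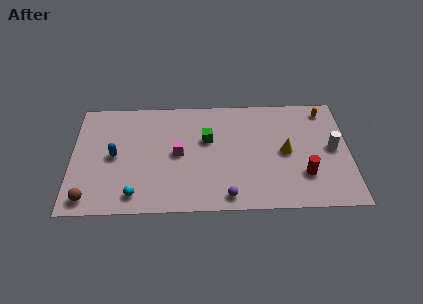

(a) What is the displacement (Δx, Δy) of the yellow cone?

(2.8, 2.4)

The yellow cone started near (10.3, 2.2) and ended near (13.1, 4.6).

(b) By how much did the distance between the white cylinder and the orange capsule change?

-1.7

They were about 4.9 units apart before and 3.2 after — 1.7 units closer together.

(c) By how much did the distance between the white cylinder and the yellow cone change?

-1.2

Before: roughly 4.1 units apart; after: 2.9. That's 1.2 units closer together.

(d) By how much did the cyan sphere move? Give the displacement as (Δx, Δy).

(-2.0, -2.5)

The cyan sphere was at about (5.9, 3.9) and moved to about (3.9, 1.4).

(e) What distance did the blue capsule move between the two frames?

3.4

The blue capsule moved from about (5.6, 6.2) to (2.6, 4.6), a distance of √(3.0² + 1.6²) ≈ 3.4.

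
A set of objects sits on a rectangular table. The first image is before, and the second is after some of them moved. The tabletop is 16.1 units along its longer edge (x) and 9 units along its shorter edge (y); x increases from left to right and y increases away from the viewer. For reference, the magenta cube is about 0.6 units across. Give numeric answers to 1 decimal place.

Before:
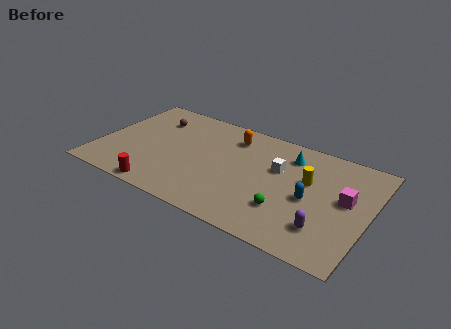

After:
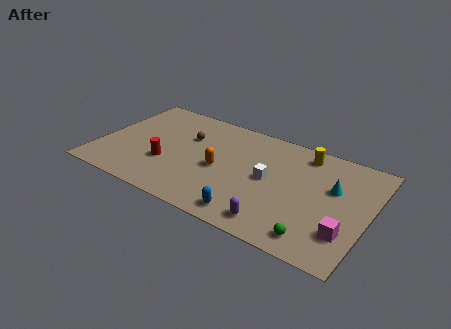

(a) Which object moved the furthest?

the blue capsule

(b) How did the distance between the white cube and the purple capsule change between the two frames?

-1.3

Before: roughly 4.7 units apart; after: 3.4. That's 1.3 units closer together.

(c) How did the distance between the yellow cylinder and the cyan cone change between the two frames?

+0.8

Before: roughly 2.1 units apart; after: 2.9. That's 0.8 units further apart.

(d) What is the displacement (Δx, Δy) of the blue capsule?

(-3.1, -2.9)

The blue capsule was at about (12.7, 4.1) and moved to about (9.6, 1.2).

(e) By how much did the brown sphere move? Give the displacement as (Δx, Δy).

(2.2, -0.8)

The brown sphere started near (2.8, 6.8) and ended near (5.0, 6.0).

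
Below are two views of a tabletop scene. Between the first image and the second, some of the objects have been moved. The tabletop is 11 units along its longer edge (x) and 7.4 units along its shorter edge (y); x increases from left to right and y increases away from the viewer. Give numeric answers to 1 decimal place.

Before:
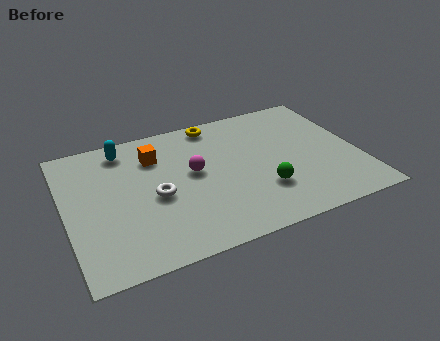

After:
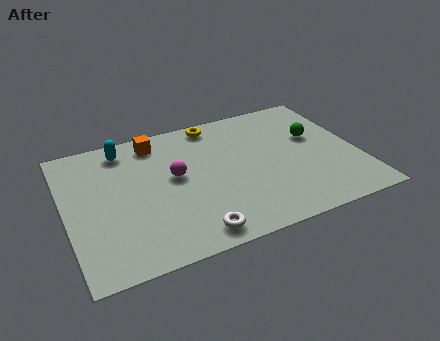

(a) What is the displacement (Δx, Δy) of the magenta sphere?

(-0.7, 0.0)

The magenta sphere was at about (4.8, 4.1) and moved to about (4.1, 4.1).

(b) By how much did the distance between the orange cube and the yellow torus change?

-0.3

They were about 2.6 units apart before and 2.3 after — 0.3 units closer together.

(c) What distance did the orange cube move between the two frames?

0.8

The orange cube moved from about (3.5, 5.5) to (3.6, 6.3), a distance of √(0.1² + 0.8²) ≈ 0.8.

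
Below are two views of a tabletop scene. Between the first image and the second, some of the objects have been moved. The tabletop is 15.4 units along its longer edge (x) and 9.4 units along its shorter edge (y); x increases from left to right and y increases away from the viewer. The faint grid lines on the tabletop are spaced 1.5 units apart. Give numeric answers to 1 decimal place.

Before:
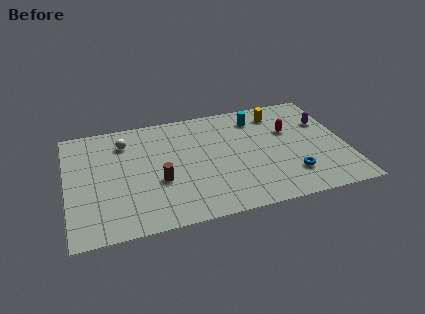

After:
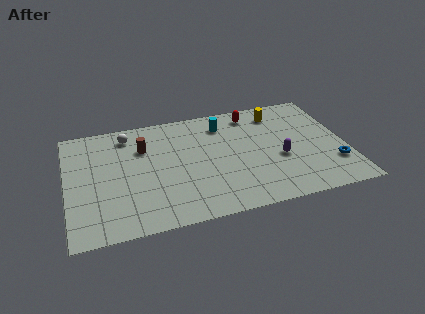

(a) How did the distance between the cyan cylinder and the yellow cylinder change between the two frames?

+1.9

They were about 1.2 units apart before and 3.1 after — 1.9 units further apart.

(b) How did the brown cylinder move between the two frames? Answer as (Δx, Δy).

(-0.7, 3.0)

The brown cylinder was at about (5.0, 3.6) and moved to about (4.3, 6.6).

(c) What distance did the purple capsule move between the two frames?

3.7

From (14.4, 6.3) to (11.7, 3.8), the purple capsule covered √(2.7² + 2.5²) ≈ 3.7 units.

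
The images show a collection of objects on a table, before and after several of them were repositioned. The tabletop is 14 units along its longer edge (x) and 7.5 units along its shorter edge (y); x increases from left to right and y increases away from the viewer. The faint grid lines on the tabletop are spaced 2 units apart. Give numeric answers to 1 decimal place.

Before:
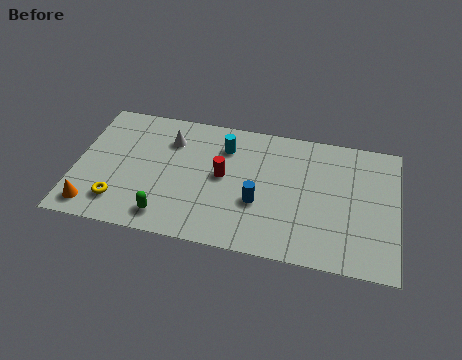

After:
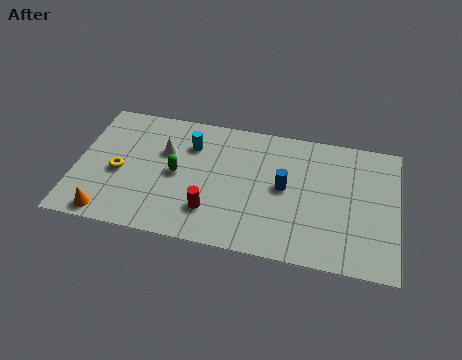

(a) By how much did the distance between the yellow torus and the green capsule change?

+0.4

They were about 2.1 units apart before and 2.5 after — 0.4 units further apart.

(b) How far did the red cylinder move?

2.1

The red cylinder was near (6.4, 4.0) before and (6.0, 1.9) after, so it travelled √(0.4² + 2.1²) ≈ 2.1 units.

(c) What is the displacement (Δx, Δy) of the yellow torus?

(-0.1, 1.7)

The yellow torus was at about (2.0, 1.6) and moved to about (1.9, 3.3).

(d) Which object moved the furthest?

the green capsule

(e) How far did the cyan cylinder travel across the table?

1.5

From (6.4, 5.7) to (4.9, 5.5), the cyan cylinder covered √(1.5² + 0.2²) ≈ 1.5 units.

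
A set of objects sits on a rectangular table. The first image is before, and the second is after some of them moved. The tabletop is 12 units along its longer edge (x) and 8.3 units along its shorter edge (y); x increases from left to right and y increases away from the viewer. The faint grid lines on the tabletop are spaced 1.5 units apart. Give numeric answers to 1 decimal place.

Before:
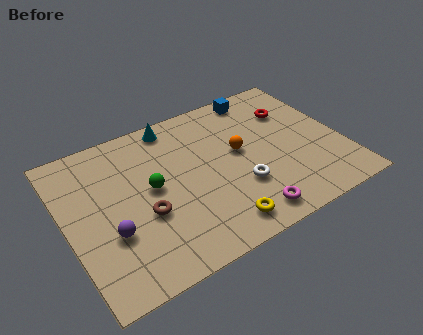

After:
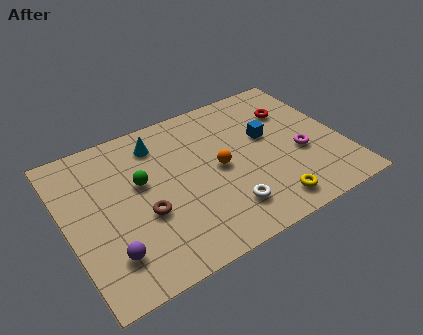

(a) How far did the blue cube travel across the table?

2.5

The blue cube was near (9.0, 7.4) before and (8.9, 4.9) after, so it travelled √(0.1² + 2.5²) ≈ 2.5 units.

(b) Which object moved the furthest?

the magenta torus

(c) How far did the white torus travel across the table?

1.2

From (7.3, 2.7) to (6.5, 1.8), the white torus covered √(0.8² + 0.9²) ≈ 1.2 units.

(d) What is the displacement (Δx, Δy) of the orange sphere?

(-1.0, -0.5)

From the two frames, the orange sphere sits at roughly (7.6, 4.6) before and (6.6, 4.1) after.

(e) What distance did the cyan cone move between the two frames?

1.1

From (5.1, 7.4) to (4.3, 6.7), the cyan cone covered √(0.8² + 0.7²) ≈ 1.1 units.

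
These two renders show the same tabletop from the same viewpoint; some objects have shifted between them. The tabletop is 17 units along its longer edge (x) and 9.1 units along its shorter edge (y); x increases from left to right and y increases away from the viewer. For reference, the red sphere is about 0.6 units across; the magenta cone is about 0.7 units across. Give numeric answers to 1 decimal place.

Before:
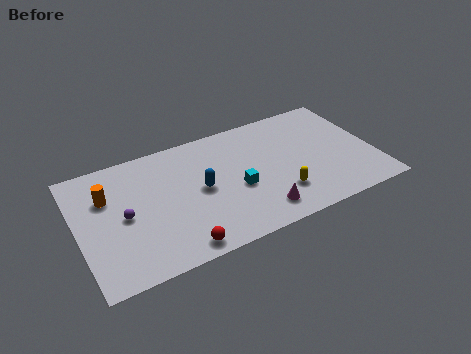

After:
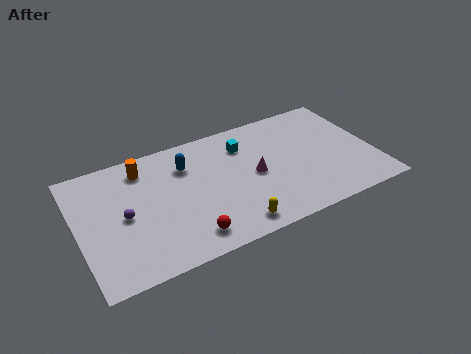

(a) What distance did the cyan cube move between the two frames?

3.2

From (9.0, 3.8) to (9.8, 6.9), the cyan cube covered √(0.8² + 3.1²) ≈ 3.2 units.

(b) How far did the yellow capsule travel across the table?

3.1

The yellow capsule was near (11.3, 2.4) before and (8.4, 1.2) after, so it travelled √(2.9² + 1.2²) ≈ 3.1 units.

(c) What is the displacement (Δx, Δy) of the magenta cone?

(0.1, 2.8)

From the two frames, the magenta cone sits at roughly (10.0, 1.6) before and (10.1, 4.4) after.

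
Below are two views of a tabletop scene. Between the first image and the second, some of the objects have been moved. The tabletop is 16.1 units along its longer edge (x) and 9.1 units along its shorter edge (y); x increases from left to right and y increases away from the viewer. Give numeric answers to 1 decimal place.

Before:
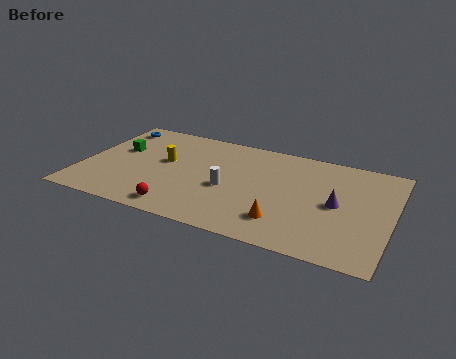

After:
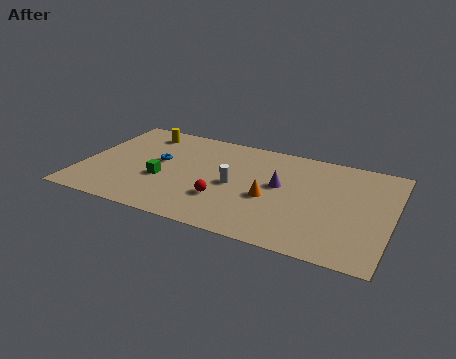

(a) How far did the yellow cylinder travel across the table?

2.8

The yellow cylinder moved from about (4.2, 5.2) to (2.7, 7.6), a distance of √(1.5² + 2.4²) ≈ 2.8.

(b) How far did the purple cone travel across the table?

3.1

The purple cone moved from about (13.3, 4.5) to (10.3, 5.1), a distance of √(3.0² + 0.6²) ≈ 3.1.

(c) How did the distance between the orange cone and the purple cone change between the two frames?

-2.1

They were about 3.5 units apart before and 1.4 after — 2.1 units closer together.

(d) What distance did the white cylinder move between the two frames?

0.5

The white cylinder moved from about (7.7, 3.9) to (8.0, 4.3), a distance of √(0.3² + 0.4²) ≈ 0.5.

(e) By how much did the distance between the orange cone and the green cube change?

-4.1

They were about 9.7 units apart before and 5.6 after — 4.1 units closer together.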